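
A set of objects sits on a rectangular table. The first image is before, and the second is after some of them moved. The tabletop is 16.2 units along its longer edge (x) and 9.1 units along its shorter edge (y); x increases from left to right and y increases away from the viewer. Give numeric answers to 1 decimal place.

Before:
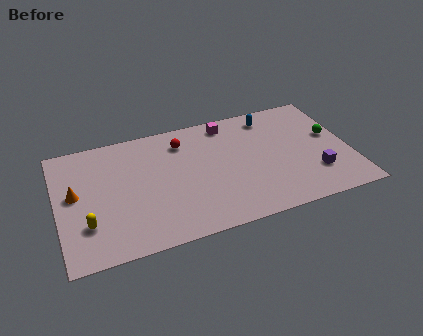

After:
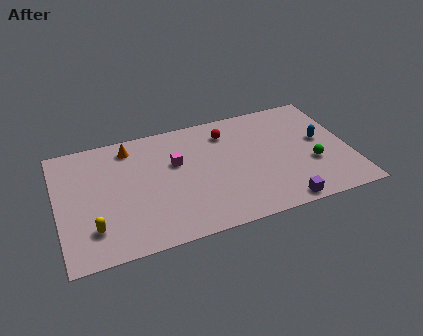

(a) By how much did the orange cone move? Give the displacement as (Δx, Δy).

(3.2, 2.7)

The orange cone was at about (1.0, 5.0) and moved to about (4.2, 7.7).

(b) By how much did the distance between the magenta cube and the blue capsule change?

+5.7

The distance was about 2.4 in the first image and 8.1 in the second, so they moved 5.7 units further apart.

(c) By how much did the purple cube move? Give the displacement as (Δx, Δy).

(-2.1, -1.7)

The purple cube was at about (14.1, 2.5) and moved to about (12.0, 0.8).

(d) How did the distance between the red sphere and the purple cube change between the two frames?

-1.6

Before: roughly 8.4 units apart; after: 6.8. That's 1.6 units closer together.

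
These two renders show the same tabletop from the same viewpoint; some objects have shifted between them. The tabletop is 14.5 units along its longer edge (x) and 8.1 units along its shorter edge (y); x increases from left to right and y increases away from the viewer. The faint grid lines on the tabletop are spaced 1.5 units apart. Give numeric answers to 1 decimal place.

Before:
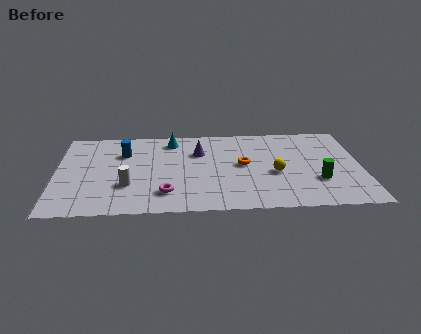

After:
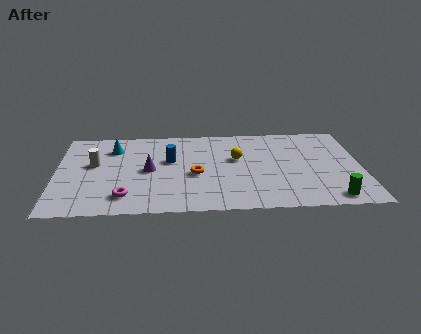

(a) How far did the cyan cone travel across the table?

2.9

The cyan cone moved from about (5.5, 6.8) to (2.7, 6.2), a distance of √(2.8² + 0.6²) ≈ 2.9.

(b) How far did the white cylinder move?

2.6

The white cylinder moved from about (3.4, 2.6) to (1.8, 4.7), a distance of √(1.6² + 2.1²) ≈ 2.6.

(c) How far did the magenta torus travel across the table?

1.9

The magenta torus was near (5.2, 1.8) before and (3.3, 1.6) after, so it travelled √(1.9² + 0.2²) ≈ 1.9 units.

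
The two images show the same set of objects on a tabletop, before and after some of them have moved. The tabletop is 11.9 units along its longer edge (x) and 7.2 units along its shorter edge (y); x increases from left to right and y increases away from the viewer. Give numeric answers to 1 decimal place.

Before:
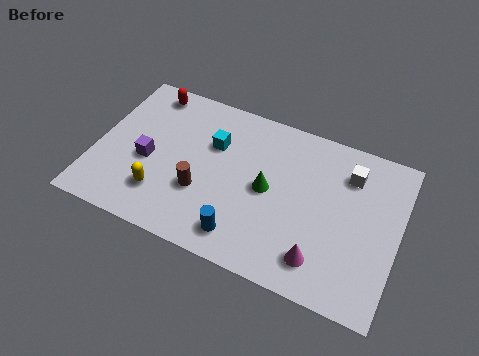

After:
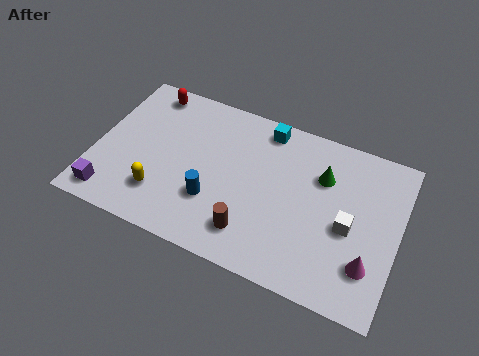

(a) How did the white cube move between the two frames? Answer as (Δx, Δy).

(0.2, -2.3)

The white cube started near (9.8, 5.5) and ended near (10.0, 3.2).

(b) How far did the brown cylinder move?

2.3

The brown cylinder moved from about (4.3, 2.5) to (6.4, 1.5), a distance of √(2.1² + 1.0²) ≈ 2.3.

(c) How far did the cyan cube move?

2.4

From (4.5, 4.8) to (6.4, 6.3), the cyan cube covered √(1.9² + 1.5²) ≈ 2.4 units.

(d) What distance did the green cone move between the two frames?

2.4

From (6.8, 3.6) to (8.8, 5.0), the green cone covered √(2.0² + 1.4²) ≈ 2.4 units.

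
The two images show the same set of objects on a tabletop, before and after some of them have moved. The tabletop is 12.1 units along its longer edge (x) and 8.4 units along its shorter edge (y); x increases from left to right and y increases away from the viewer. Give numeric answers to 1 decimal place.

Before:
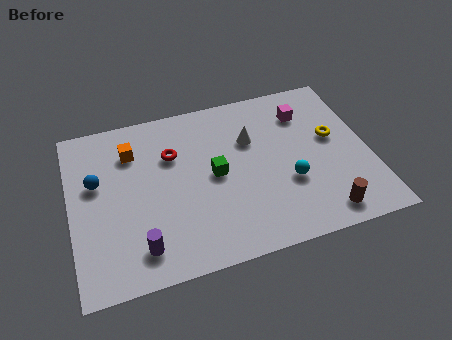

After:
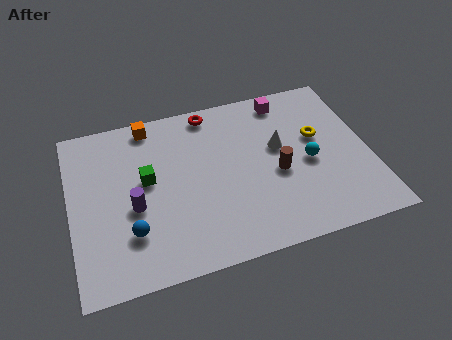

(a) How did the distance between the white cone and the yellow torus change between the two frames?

-1.8

Before: roughly 3.4 units apart; after: 1.6. That's 1.8 units closer together.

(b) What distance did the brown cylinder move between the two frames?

3.0

From (9.9, 1.1) to (8.3, 3.6), the brown cylinder covered √(1.6² + 2.5²) ≈ 3.0 units.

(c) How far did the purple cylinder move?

2.0

The purple cylinder moved from about (2.6, 1.5) to (2.5, 3.5), a distance of √(0.1² + 2.0²) ≈ 2.0.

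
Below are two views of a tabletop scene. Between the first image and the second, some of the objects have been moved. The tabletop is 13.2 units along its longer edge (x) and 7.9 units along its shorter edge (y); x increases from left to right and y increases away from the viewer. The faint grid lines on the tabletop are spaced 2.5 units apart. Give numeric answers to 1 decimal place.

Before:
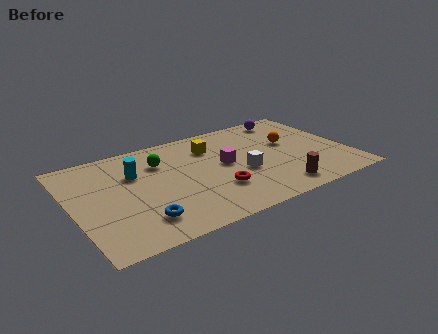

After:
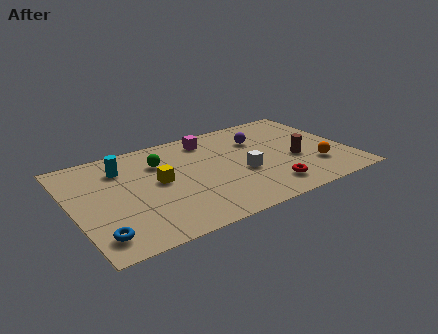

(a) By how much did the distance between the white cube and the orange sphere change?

+0.5

The distance was about 3.0 in the first image and 3.5 in the second, so they moved 0.5 units further apart.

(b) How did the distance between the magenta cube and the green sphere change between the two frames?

-0.6

The distance was about 3.3 in the first image and 2.7 in the second, so they moved 0.6 units closer together.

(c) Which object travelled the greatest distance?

the yellow cube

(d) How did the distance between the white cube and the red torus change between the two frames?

+0.4

Before: roughly 1.6 units apart; after: 2.0. That's 0.4 units further apart.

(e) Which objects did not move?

the white cube and the green sphere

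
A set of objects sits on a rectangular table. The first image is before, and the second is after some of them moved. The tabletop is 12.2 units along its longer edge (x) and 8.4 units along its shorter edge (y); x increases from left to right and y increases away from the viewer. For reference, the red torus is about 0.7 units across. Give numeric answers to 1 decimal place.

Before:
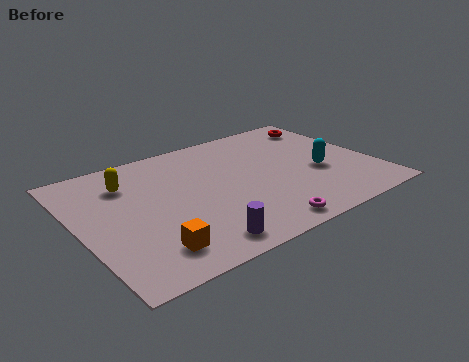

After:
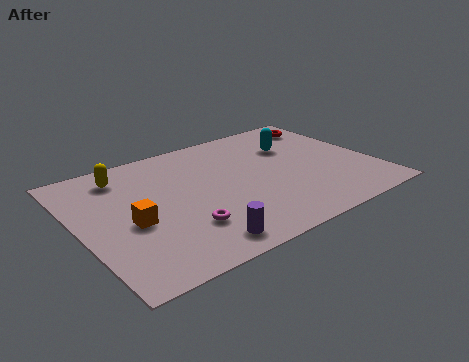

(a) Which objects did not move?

the purple cylinder and the red torus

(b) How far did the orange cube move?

2.0

The orange cube moved from about (2.4, 1.6) to (2.0, 3.6), a distance of √(0.4² + 2.0²) ≈ 2.0.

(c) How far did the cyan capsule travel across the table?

2.5

From (9.9, 3.4) to (9.3, 5.8), the cyan capsule covered √(0.6² + 2.4²) ≈ 2.5 units.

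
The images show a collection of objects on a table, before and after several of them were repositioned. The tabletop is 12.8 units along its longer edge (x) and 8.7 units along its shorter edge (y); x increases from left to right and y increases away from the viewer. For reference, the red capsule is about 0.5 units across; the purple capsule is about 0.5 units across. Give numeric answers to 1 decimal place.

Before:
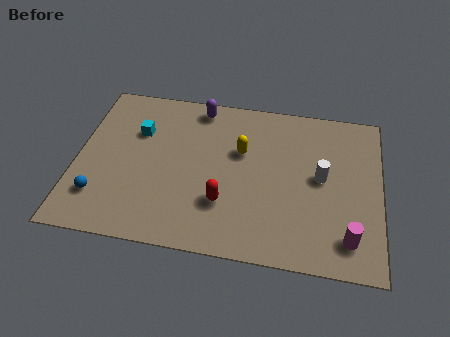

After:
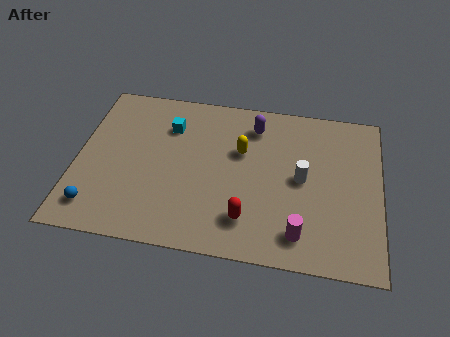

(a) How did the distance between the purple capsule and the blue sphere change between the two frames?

+1.6

Before: roughly 6.8 units apart; after: 8.4. That's 1.6 units further apart.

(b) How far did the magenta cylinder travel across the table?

2.0

From (11.5, 1.6) to (9.5, 1.5), the magenta cylinder covered √(2.0² + 0.1²) ≈ 2.0 units.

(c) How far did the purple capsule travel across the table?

2.5

The purple capsule was near (5.0, 7.7) before and (7.4, 7.0) after, so it travelled √(2.4² + 0.7²) ≈ 2.5 units.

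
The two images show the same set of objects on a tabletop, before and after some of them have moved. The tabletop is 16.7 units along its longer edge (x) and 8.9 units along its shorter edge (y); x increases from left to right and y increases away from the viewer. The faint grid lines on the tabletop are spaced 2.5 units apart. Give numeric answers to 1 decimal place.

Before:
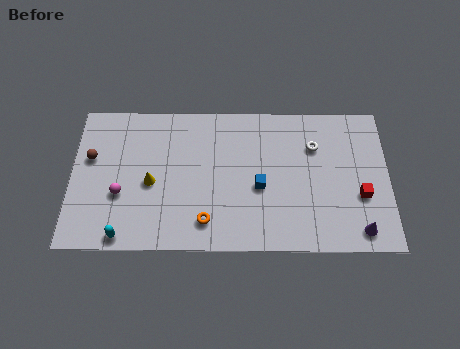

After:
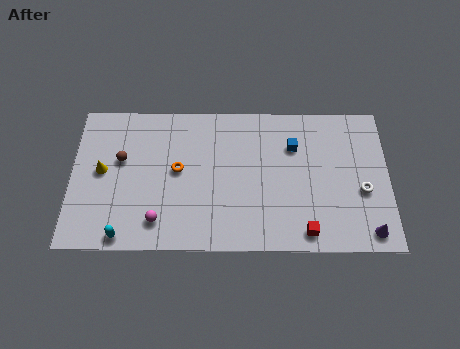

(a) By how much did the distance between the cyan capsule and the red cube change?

-3.1

Before: roughly 12.6 units apart; after: 9.5. That's 3.1 units closer together.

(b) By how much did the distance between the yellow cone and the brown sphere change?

-2.3

They were about 3.5 units apart before and 1.2 after — 2.3 units closer together.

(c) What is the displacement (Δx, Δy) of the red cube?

(-2.9, -2.2)

The red cube started near (15.2, 3.3) and ended near (12.3, 1.1).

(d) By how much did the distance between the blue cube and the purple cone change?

+0.7

The distance was about 5.8 in the first image and 6.5 in the second, so they moved 0.7 units further apart.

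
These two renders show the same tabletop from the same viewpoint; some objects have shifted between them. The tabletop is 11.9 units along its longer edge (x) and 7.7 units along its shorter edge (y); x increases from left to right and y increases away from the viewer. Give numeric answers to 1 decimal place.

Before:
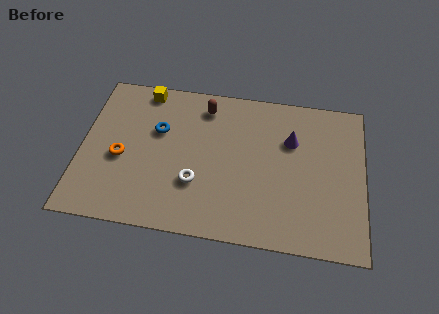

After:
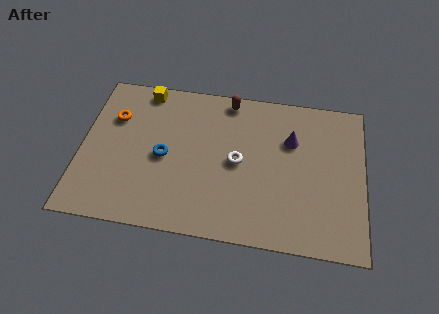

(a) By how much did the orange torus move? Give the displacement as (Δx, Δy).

(-0.4, 2.0)

The orange torus started near (1.7, 3.3) and ended near (1.3, 5.3).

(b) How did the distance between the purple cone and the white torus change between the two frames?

-2.1

They were about 4.7 units apart before and 2.6 after — 2.1 units closer together.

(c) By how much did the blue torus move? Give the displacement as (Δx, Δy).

(0.3, -1.3)

From the two frames, the blue torus sits at roughly (3.2, 4.9) before and (3.5, 3.6) after.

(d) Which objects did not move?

the yellow cube and the purple cone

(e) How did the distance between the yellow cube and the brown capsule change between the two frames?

+1.0

They were about 2.6 units apart before and 3.6 after — 1.0 units further apart.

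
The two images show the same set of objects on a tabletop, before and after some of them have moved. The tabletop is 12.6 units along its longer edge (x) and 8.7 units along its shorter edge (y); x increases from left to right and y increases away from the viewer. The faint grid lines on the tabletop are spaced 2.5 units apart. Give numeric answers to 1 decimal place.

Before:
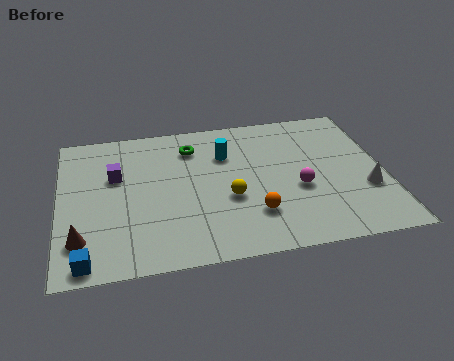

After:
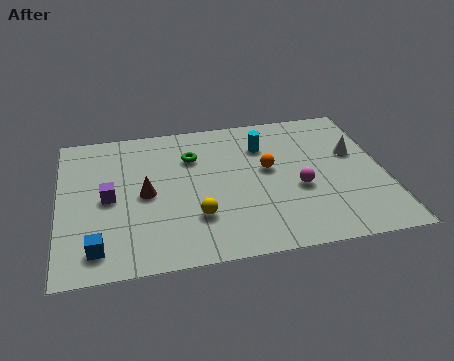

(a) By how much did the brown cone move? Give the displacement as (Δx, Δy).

(2.5, 2.2)

The brown cone was at about (0.8, 2.0) and moved to about (3.3, 4.2).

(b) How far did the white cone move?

2.3

The white cone moved from about (11.8, 3.0) to (11.5, 5.3), a distance of √(0.3² + 2.3²) ≈ 2.3.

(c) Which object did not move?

the magenta sphere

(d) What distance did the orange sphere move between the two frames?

2.7

The orange sphere moved from about (7.4, 2.3) to (8.1, 4.9), a distance of √(0.7² + 2.6²) ≈ 2.7.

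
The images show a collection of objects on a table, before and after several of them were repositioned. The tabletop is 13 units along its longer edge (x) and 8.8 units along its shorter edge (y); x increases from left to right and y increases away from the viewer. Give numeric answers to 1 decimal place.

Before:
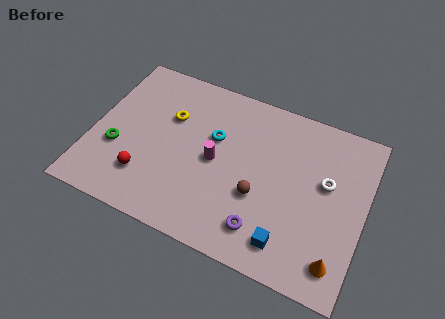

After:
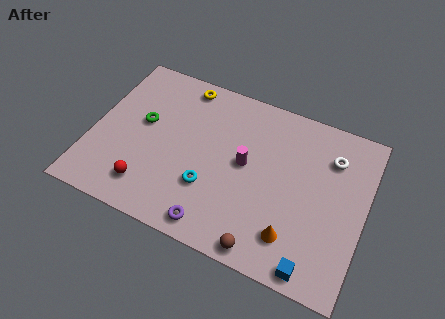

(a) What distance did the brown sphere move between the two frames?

2.6

From (8.1, 3.3) to (8.7, 0.8), the brown sphere covered √(0.6² + 2.5²) ≈ 2.6 units.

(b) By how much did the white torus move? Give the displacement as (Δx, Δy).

(0.1, 1.4)

The white torus started near (11.1, 5.2) and ended near (11.2, 6.6).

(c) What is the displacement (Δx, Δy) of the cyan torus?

(0.1, -2.7)

The cyan torus started near (5.7, 5.5) and ended near (5.8, 2.8).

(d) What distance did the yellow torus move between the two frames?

2.0

The yellow torus moved from about (3.5, 5.8) to (3.9, 7.8), a distance of √(0.4² + 2.0²) ≈ 2.0.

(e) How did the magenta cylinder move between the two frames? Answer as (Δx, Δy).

(1.4, 0.4)

The magenta cylinder was at about (5.9, 4.3) and moved to about (7.3, 4.7).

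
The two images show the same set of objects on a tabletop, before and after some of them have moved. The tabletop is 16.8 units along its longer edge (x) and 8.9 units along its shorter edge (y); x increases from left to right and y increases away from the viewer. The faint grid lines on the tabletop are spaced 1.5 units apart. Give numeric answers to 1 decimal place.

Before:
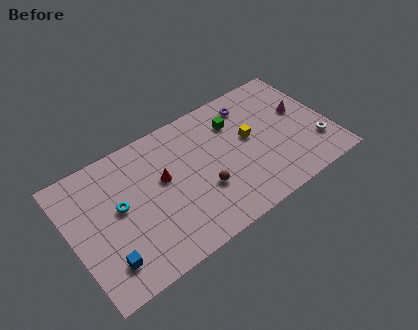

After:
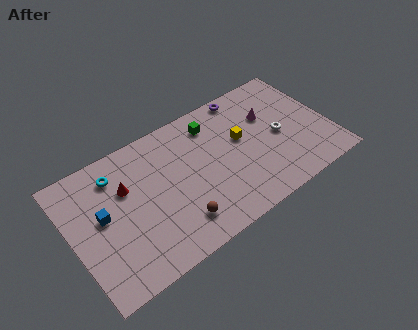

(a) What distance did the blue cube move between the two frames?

3.0

The blue cube moved from about (1.8, 1.9) to (2.0, 4.9), a distance of √(0.2² + 3.0²) ≈ 3.0.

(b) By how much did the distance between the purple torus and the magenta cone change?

-1.2

The distance was about 3.7 in the first image and 2.5 in the second, so they moved 1.2 units closer together.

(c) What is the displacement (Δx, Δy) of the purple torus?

(-0.2, 0.8)

From the two frames, the purple torus sits at roughly (12.2, 7.3) before and (12.0, 8.1) after.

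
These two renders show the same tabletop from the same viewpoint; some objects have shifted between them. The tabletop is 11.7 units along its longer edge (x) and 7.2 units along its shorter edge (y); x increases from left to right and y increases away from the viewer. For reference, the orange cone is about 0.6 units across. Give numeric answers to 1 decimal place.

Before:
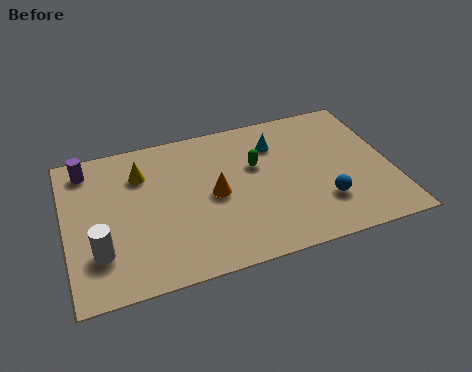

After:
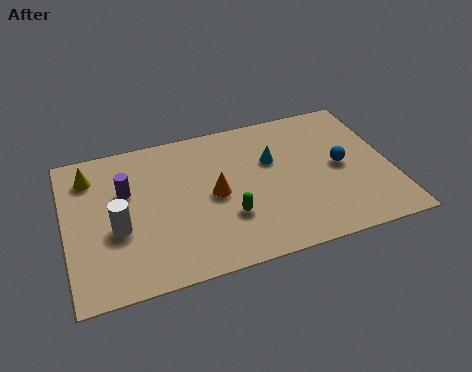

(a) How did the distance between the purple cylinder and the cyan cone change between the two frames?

-1.5

Before: roughly 6.8 units apart; after: 5.3. That's 1.5 units closer together.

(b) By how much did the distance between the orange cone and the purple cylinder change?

-1.8

The distance was about 5.1 in the first image and 3.3 in the second, so they moved 1.8 units closer together.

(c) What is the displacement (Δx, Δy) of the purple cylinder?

(1.3, -1.5)

The purple cylinder was at about (0.9, 6.1) and moved to about (2.2, 4.6).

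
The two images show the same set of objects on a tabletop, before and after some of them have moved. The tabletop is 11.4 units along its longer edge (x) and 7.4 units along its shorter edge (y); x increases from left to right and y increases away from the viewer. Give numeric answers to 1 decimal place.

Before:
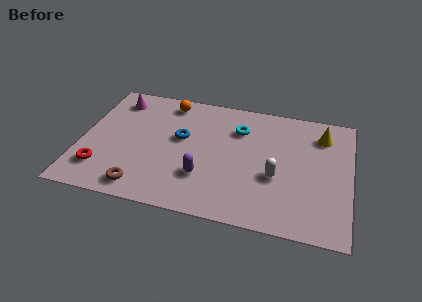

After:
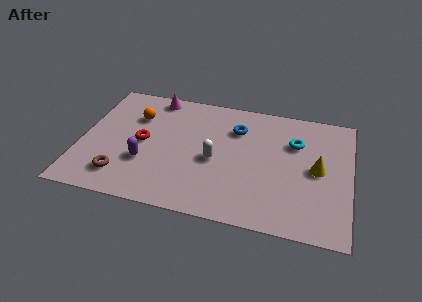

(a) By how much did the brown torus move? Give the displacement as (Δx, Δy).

(-0.9, 0.5)

The brown torus was at about (2.8, 1.0) and moved to about (1.9, 1.5).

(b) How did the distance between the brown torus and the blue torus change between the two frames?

+2.4

The distance was about 3.6 in the first image and 6.0 in the second, so they moved 2.4 units further apart.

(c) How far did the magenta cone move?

1.7

The magenta cone moved from about (1.3, 6.1) to (2.9, 6.6), a distance of √(1.6² + 0.5²) ≈ 1.7.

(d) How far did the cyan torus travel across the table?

2.4

From (6.6, 5.4) to (9.0, 5.1), the cyan torus covered √(2.4² + 0.3²) ≈ 2.4 units.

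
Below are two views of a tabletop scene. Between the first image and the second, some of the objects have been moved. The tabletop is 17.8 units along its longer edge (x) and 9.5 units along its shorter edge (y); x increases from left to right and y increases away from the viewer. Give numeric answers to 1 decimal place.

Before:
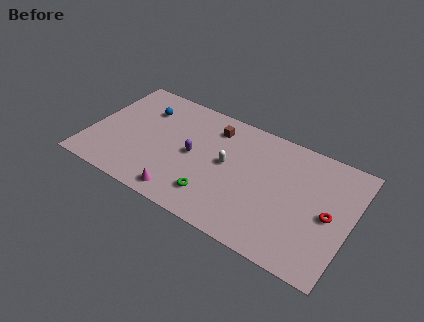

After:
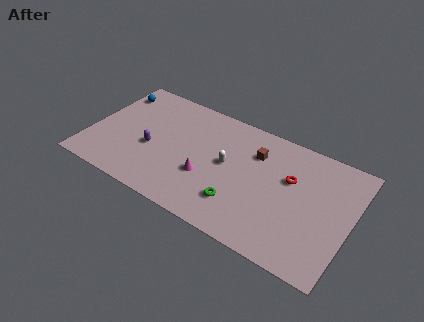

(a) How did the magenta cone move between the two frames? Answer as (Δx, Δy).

(1.3, 2.2)

The magenta cone was at about (6.9, 1.2) and moved to about (8.2, 3.4).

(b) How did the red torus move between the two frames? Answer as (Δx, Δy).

(-2.8, 1.5)

The red torus started near (16.4, 4.5) and ended near (13.6, 6.0).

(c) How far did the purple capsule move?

2.9

From (7.1, 4.7) to (4.3, 3.9), the purple capsule covered √(2.8² + 0.8²) ≈ 2.9 units.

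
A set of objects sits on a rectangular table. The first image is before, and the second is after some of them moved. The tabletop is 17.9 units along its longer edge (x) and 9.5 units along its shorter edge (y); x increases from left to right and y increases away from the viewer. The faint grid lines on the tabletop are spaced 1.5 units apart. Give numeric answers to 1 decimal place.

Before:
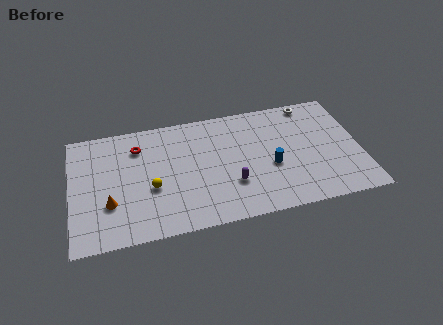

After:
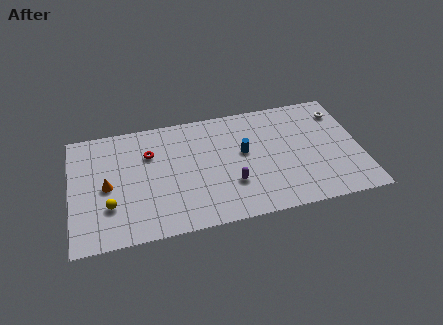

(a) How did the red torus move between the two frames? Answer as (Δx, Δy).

(0.7, -0.7)

From the two frames, the red torus sits at roughly (4.2, 7.3) before and (4.9, 6.6) after.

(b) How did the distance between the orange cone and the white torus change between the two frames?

+1.1

They were about 13.9 units apart before and 15.0 after — 1.1 units further apart.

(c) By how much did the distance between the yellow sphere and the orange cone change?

-1.1

Before: roughly 2.7 units apart; after: 1.6. That's 1.1 units closer together.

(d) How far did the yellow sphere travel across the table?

2.8

The yellow sphere moved from about (4.9, 3.8) to (2.3, 2.9), a distance of √(2.6² + 0.9²) ≈ 2.8.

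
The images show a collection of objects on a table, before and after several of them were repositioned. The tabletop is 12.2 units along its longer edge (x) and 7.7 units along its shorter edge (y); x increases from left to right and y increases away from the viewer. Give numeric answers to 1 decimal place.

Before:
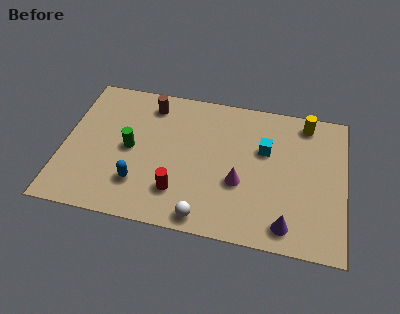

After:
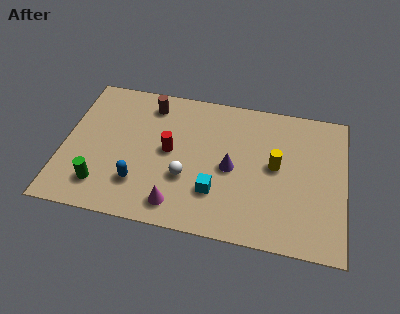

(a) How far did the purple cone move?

3.5

The purple cone was near (9.8, 1.1) before and (7.3, 3.6) after, so it travelled √(2.5² + 2.5²) ≈ 3.5 units.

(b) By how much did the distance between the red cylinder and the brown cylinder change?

-2.1

Before: roughly 4.7 units apart; after: 2.6. That's 2.1 units closer together.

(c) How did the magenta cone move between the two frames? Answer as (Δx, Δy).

(-2.6, -1.7)

From the two frames, the magenta cone sits at roughly (7.7, 2.9) before and (5.1, 1.2) after.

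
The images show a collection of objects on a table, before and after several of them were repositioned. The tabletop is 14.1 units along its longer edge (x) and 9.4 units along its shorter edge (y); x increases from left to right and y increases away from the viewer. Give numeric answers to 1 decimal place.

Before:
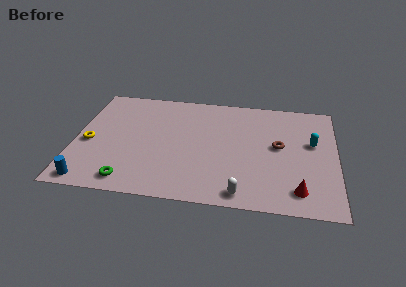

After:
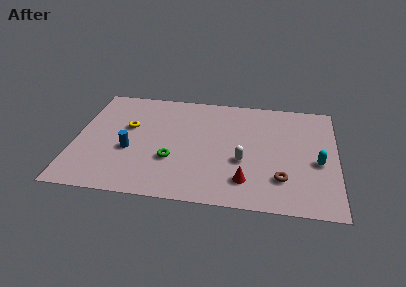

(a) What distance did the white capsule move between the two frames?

2.6

The white capsule was near (9.1, 1.0) before and (9.1, 3.6) after, so it travelled √(0.0² + 2.6²) ≈ 2.6 units.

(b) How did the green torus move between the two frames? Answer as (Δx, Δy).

(2.2, 2.0)

The green torus was at about (3.1, 1.2) and moved to about (5.3, 3.2).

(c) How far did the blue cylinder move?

3.4

From (1.0, 0.9) to (3.0, 3.7), the blue cylinder covered √(2.0² + 2.8²) ≈ 3.4 units.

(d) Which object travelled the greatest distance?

the blue cylinder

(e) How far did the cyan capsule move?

1.6

The cyan capsule moved from about (12.8, 5.6) to (13.1, 4.0), a distance of √(0.3² + 1.6²) ≈ 1.6.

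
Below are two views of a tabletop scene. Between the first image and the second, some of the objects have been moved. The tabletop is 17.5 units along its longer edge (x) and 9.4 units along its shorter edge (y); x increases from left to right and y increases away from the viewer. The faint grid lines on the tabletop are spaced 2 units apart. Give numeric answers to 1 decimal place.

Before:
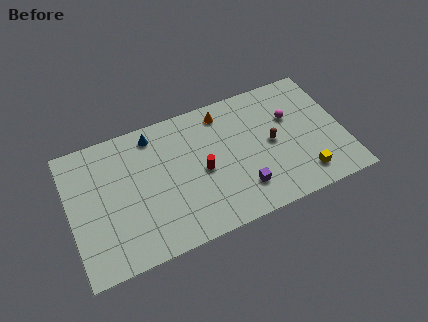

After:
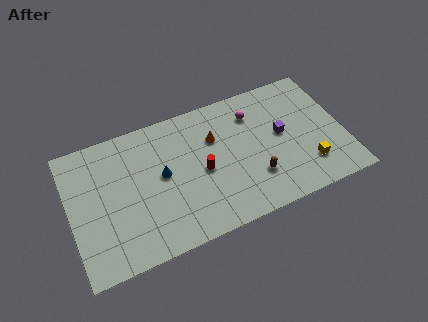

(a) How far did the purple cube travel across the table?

4.1

From (10.7, 2.2) to (13.6, 5.1), the purple cube covered √(2.9² + 2.9²) ≈ 4.1 units.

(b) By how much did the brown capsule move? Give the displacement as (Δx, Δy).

(-1.3, -2.0)

From the two frames, the brown capsule sits at roughly (12.9, 4.7) before and (11.6, 2.7) after.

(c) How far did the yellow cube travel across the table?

0.7

From (14.6, 1.7) to (15.0, 2.3), the yellow cube covered √(0.4² + 0.6²) ≈ 0.7 units.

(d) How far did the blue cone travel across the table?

3.0

From (5.6, 8.1) to (5.9, 5.1), the blue cone covered √(0.3² + 3.0²) ≈ 3.0 units.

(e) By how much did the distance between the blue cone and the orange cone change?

-0.8

Before: roughly 4.5 units apart; after: 3.7. That's 0.8 units closer together.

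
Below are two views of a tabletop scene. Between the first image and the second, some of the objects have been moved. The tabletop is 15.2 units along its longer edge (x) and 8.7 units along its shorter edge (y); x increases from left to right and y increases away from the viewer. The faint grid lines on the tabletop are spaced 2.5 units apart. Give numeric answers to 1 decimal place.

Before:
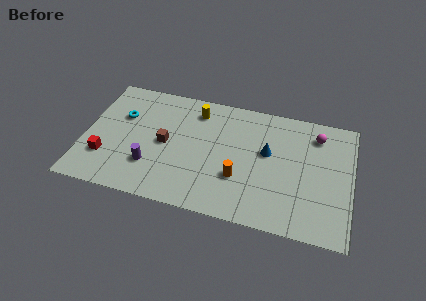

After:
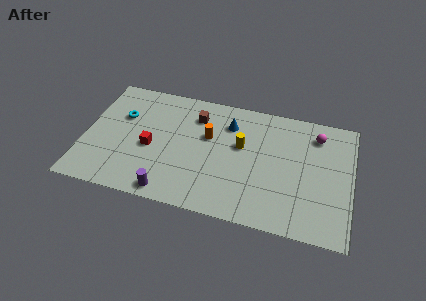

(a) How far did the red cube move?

2.8

The red cube was near (1.3, 2.5) before and (3.8, 3.8) after, so it travelled √(2.5² + 1.3²) ≈ 2.8 units.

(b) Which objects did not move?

the cyan torus and the magenta sphere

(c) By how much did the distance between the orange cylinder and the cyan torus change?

-2.4

They were about 7.4 units apart before and 5.0 after — 2.4 units closer together.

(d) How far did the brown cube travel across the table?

2.9

The brown cube moved from about (4.6, 4.3) to (6.2, 6.7), a distance of √(1.6² + 2.4²) ≈ 2.9.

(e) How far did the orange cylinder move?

3.1

The orange cylinder was near (8.9, 2.9) before and (7.0, 5.4) after, so it travelled √(1.9² + 2.5²) ≈ 3.1 units.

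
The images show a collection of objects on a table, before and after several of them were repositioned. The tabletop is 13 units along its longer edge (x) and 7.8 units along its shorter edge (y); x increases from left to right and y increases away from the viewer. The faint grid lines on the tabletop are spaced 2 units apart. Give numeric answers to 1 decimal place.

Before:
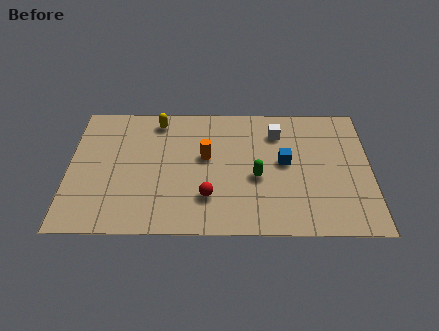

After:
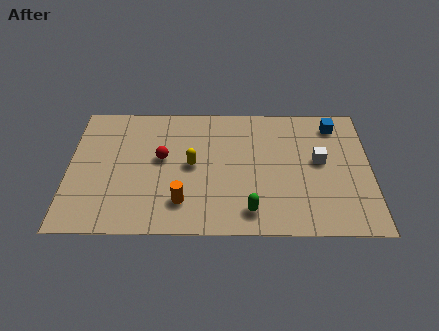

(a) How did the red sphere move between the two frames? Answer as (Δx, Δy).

(-2.0, 2.3)

The red sphere was at about (6.0, 2.1) and moved to about (4.0, 4.4).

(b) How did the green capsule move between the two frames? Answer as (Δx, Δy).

(-0.3, -2.0)

The green capsule started near (8.1, 3.3) and ended near (7.8, 1.3).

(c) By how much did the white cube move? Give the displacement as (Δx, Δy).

(1.8, -1.7)

From the two frames, the white cube sits at roughly (9.0, 6.0) before and (10.8, 4.3) after.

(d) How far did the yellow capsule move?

3.1

The yellow capsule moved from about (3.8, 6.7) to (5.3, 4.0), a distance of √(1.5² + 2.7²) ≈ 3.1.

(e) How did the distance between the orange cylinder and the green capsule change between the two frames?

+0.4

Before: roughly 2.5 units apart; after: 2.9. That's 0.4 units further apart.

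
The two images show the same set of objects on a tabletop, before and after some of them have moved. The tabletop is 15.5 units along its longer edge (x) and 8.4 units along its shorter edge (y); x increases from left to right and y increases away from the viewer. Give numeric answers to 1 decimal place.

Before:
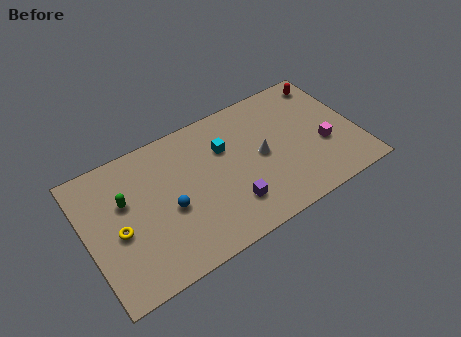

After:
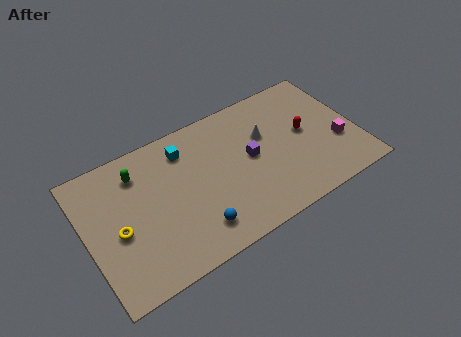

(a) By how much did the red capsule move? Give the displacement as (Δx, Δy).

(-1.8, -2.7)

The red capsule was at about (14.4, 7.2) and moved to about (12.6, 4.5).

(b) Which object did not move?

the yellow torus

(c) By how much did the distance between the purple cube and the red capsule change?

-5.1

Before: roughly 8.3 units apart; after: 3.2. That's 5.1 units closer together.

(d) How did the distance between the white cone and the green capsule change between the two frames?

-0.5

The distance was about 7.8 in the first image and 7.3 in the second, so they moved 0.5 units closer together.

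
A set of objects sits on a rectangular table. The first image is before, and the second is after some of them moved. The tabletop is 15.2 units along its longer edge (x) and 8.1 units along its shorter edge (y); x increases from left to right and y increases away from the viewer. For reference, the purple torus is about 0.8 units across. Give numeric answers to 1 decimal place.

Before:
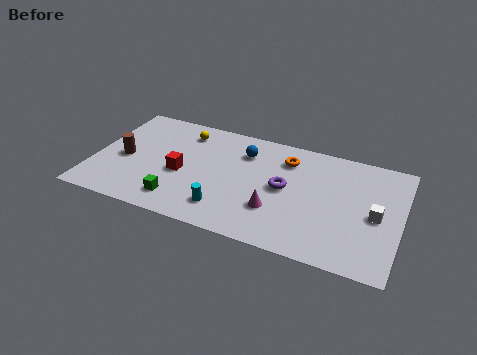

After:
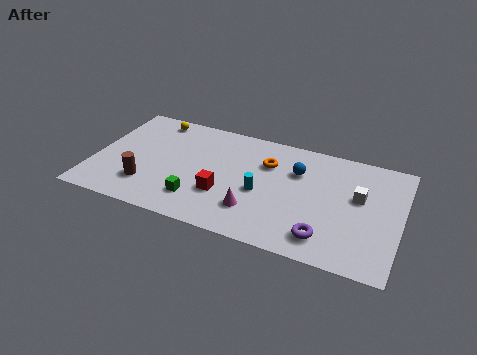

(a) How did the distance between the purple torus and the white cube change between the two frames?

-0.9

Before: roughly 4.5 units apart; after: 3.6. That's 0.9 units closer together.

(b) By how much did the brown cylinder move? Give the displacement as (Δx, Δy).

(1.3, -1.6)

From the two frames, the brown cylinder sits at roughly (1.5, 3.7) before and (2.8, 2.1) after.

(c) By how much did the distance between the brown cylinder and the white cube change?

-1.9

They were about 12.5 units apart before and 10.6 after — 1.9 units closer together.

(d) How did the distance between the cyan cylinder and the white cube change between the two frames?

-2.6

The distance was about 7.5 in the first image and 4.9 in the second, so they moved 2.6 units closer together.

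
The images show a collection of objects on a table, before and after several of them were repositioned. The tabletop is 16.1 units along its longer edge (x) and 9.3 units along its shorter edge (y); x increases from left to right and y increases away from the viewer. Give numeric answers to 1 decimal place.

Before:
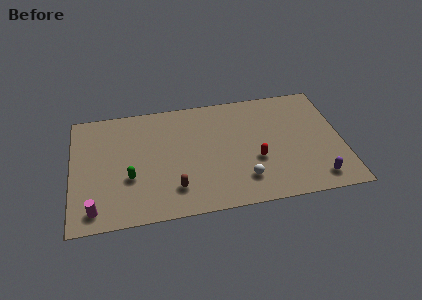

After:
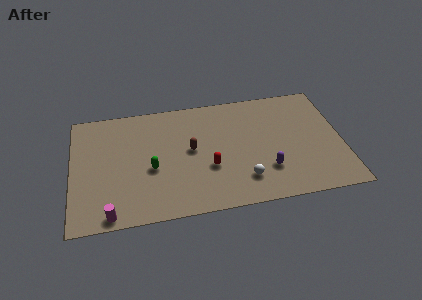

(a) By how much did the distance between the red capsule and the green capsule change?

-4.1

The distance was about 7.5 in the first image and 3.4 in the second, so they moved 4.1 units closer together.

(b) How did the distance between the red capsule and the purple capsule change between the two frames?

-0.6

Before: roughly 4.1 units apart; after: 3.5. That's 0.6 units closer together.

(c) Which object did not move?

the white sphere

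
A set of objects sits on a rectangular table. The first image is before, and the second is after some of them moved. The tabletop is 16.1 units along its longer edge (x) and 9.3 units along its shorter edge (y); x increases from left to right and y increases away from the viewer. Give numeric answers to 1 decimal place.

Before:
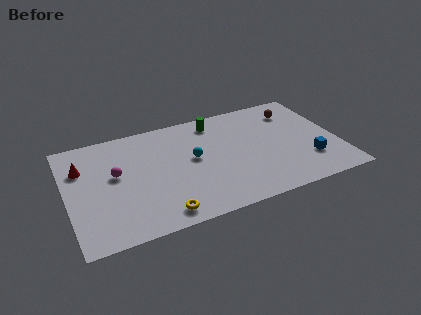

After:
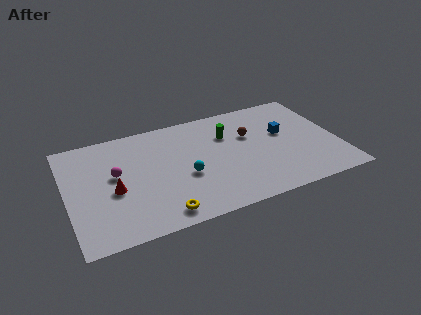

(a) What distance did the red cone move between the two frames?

3.0

The red cone was near (1.0, 6.5) before and (2.7, 4.0) after, so it travelled √(1.7² + 2.5²) ≈ 3.0 units.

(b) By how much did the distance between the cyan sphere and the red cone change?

-2.4

They were about 6.6 units apart before and 4.2 after — 2.4 units closer together.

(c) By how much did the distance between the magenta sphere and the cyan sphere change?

-0.3

Before: roughly 4.6 units apart; after: 4.3. That's 0.3 units closer together.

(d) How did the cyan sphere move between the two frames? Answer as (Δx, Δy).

(-0.6, -1.3)

The cyan sphere was at about (7.5, 5.1) and moved to about (6.9, 3.8).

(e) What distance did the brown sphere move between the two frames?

3.2

The brown sphere was near (13.9, 7.3) before and (11.0, 6.0) after, so it travelled √(2.9² + 1.3²) ≈ 3.2 units.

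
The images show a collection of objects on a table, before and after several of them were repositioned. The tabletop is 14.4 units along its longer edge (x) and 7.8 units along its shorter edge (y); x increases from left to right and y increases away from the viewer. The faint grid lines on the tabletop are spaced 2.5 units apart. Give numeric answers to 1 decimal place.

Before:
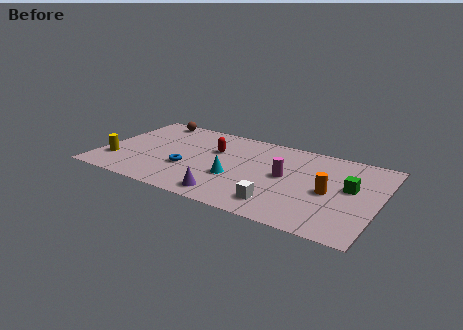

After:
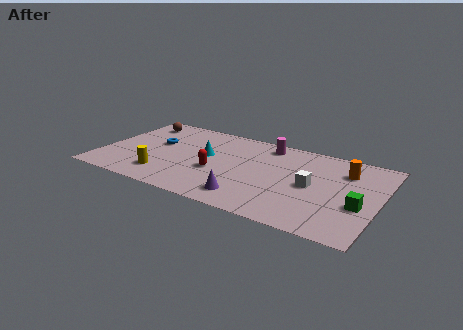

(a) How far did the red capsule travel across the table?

2.0

The red capsule moved from about (5.7, 5.1) to (6.1, 3.1), a distance of √(0.4² + 2.0²) ≈ 2.0.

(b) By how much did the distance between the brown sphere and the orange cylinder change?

+0.6

The distance was about 10.5 in the first image and 11.1 in the second, so they moved 0.6 units further apart.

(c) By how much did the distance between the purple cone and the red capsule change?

-1.7

They were about 4.2 units apart before and 2.5 after — 1.7 units closer together.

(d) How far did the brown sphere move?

0.8

The brown sphere moved from about (2.0, 7.0) to (1.4, 6.4), a distance of √(0.6² + 0.6²) ≈ 0.8.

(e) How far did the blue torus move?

2.6

The blue torus moved from about (4.6, 2.8) to (2.7, 4.6), a distance of √(1.9² + 1.8²) ≈ 2.6.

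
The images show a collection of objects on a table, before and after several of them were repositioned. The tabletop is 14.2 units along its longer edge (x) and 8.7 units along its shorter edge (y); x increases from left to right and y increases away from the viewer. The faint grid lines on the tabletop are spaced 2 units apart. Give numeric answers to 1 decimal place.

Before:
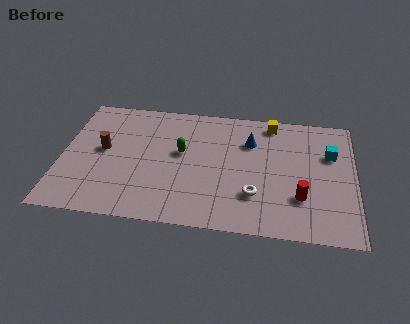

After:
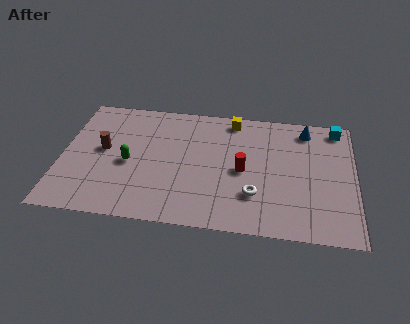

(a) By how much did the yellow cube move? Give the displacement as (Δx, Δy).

(-1.9, 0.0)

From the two frames, the yellow cube sits at roughly (10.1, 7.7) before and (8.2, 7.7) after.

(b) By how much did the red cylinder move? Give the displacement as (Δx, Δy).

(-2.8, 1.5)

The red cylinder started near (11.6, 2.6) and ended near (8.8, 4.1).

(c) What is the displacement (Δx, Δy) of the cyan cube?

(0.3, 1.9)

From the two frames, the cyan cube sits at roughly (13.0, 5.8) before and (13.3, 7.7) after.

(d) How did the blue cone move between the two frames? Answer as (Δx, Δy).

(2.7, 1.2)

The blue cone started near (9.1, 6.2) and ended near (11.8, 7.4).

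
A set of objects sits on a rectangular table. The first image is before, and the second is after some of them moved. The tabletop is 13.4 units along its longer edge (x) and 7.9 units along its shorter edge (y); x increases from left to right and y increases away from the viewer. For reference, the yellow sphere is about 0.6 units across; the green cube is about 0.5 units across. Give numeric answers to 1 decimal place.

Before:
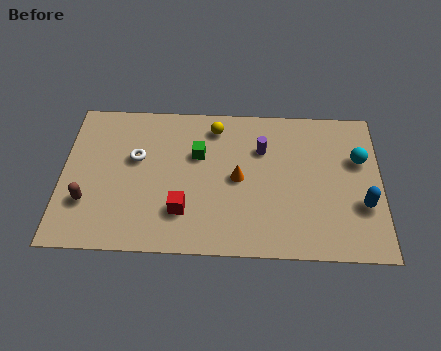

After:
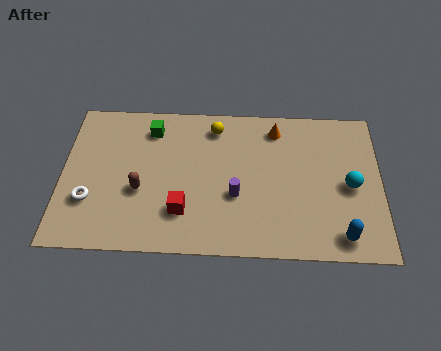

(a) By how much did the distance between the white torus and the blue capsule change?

+0.9

The distance was about 9.7 in the first image and 10.6 in the second, so they moved 0.9 units further apart.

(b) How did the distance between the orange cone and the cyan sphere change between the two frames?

-1.0

They were about 5.2 units apart before and 4.2 after — 1.0 units closer together.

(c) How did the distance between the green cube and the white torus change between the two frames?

+2.0

They were about 2.6 units apart before and 4.6 after — 2.0 units further apart.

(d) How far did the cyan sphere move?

1.5

The cyan sphere moved from about (12.5, 5.1) to (12.1, 3.7), a distance of √(0.4² + 1.4²) ≈ 1.5.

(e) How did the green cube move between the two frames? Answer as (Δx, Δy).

(-2.0, 1.3)

From the two frames, the green cube sits at roughly (5.7, 5.1) before and (3.7, 6.4) after.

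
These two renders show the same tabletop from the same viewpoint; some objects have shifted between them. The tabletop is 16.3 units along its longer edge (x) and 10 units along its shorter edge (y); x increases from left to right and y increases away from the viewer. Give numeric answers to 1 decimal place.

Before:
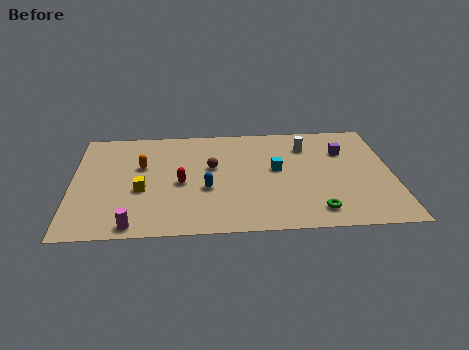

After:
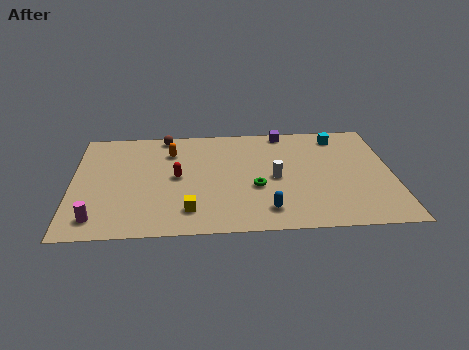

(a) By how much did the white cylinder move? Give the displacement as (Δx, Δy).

(-1.7, -2.9)

The white cylinder was at about (12.0, 7.6) and moved to about (10.3, 4.7).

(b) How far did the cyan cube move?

4.5

The cyan cube was near (10.4, 5.5) before and (13.7, 8.5) after, so it travelled √(3.3² + 3.0²) ≈ 4.5 units.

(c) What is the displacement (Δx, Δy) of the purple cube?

(-3.0, 2.1)

The purple cube was at about (13.9, 7.0) and moved to about (10.9, 9.1).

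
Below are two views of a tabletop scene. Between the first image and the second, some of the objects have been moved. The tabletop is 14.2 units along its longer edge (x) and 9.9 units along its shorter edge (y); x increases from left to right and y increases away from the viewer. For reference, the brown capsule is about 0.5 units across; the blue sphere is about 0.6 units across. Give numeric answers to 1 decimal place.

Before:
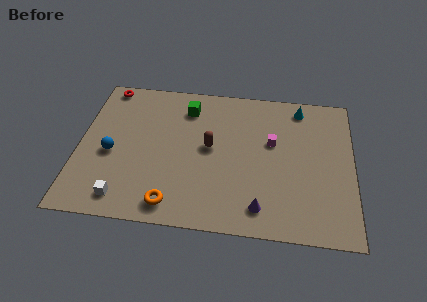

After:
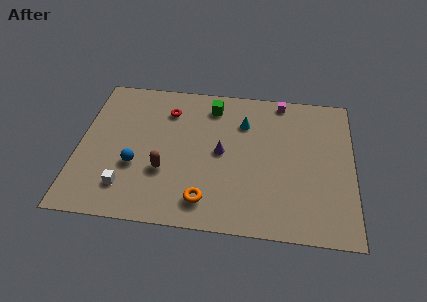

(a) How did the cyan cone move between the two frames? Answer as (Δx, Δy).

(-2.9, -1.4)

The cyan cone was at about (11.4, 8.6) and moved to about (8.5, 7.2).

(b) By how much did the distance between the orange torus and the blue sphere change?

-0.3

The distance was about 4.5 in the first image and 4.2 in the second, so they moved 0.3 units closer together.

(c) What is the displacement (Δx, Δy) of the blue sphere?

(1.3, -0.7)

The blue sphere started near (1.7, 4.3) and ended near (3.0, 3.6).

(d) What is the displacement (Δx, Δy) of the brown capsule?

(-2.3, -1.9)

The brown capsule started near (6.8, 5.3) and ended near (4.5, 3.4).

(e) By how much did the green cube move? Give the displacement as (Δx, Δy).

(1.3, 0.3)

The green cube started near (5.5, 7.9) and ended near (6.8, 8.2).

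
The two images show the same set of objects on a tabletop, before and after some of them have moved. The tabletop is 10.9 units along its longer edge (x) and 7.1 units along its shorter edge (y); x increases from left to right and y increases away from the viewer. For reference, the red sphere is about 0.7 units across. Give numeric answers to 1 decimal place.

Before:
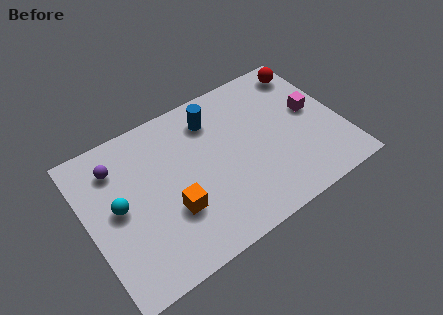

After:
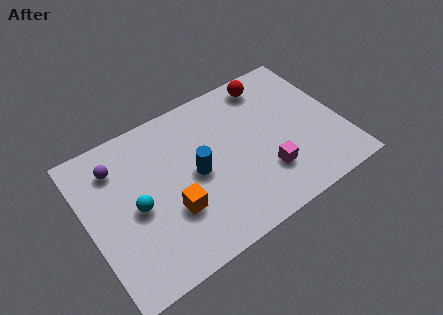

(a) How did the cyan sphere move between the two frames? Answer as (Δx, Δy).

(0.7, -0.4)

From the two frames, the cyan sphere sits at roughly (1.3, 3.7) before and (2.0, 3.3) after.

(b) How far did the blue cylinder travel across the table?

2.4

The blue cylinder moved from about (5.7, 5.6) to (4.6, 3.5), a distance of √(1.1² + 2.1²) ≈ 2.4.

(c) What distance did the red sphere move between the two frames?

1.7

The red sphere was near (10.0, 6.0) before and (8.3, 6.1) after, so it travelled √(1.7² + 0.1²) ≈ 1.7 units.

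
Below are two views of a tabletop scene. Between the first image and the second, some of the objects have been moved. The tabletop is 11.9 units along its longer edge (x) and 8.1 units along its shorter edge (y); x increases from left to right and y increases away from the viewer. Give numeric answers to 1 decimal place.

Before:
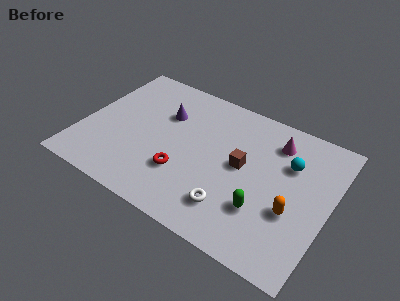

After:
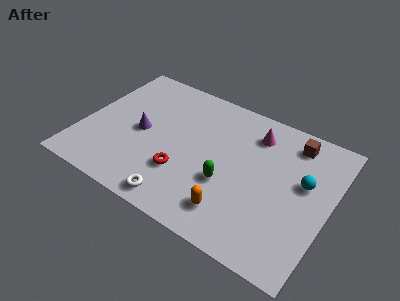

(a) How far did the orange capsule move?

3.0

The orange capsule moved from about (10.3, 3.0) to (7.7, 1.6), a distance of √(2.6² + 1.4²) ≈ 3.0.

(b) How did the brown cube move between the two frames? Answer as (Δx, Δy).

(2.1, 2.5)

The brown cube was at about (7.7, 4.3) and moved to about (9.8, 6.8).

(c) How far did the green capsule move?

1.9

The green capsule was near (9.0, 2.4) before and (7.2, 3.0) after, so it travelled √(1.8² + 0.6²) ≈ 1.9 units.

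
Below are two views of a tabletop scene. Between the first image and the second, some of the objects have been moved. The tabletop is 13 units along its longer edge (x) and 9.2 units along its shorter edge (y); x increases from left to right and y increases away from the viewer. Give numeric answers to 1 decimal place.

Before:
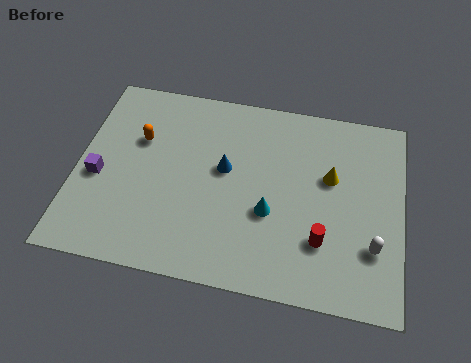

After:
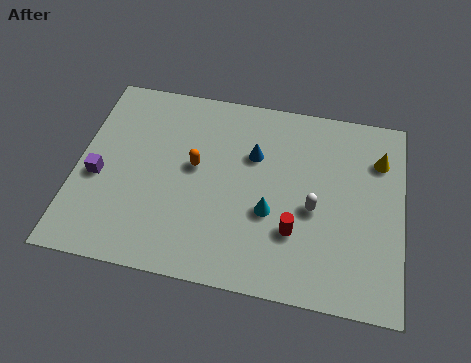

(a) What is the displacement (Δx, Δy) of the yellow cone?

(1.9, 1.2)

The yellow cone was at about (10.1, 5.6) and moved to about (12.0, 6.8).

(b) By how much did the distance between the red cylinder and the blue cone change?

-1.0

The distance was about 4.8 in the first image and 3.8 in the second, so they moved 1.0 units closer together.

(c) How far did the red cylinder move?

1.1

The red cylinder was near (9.9, 2.6) before and (8.8, 2.8) after, so it travelled √(1.1² + 0.2²) ≈ 1.1 units.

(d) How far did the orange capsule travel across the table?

2.5

From (2.4, 6.0) to (4.7, 5.1), the orange capsule covered √(2.3² + 0.9²) ≈ 2.5 units.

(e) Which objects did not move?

the cyan cone and the purple cube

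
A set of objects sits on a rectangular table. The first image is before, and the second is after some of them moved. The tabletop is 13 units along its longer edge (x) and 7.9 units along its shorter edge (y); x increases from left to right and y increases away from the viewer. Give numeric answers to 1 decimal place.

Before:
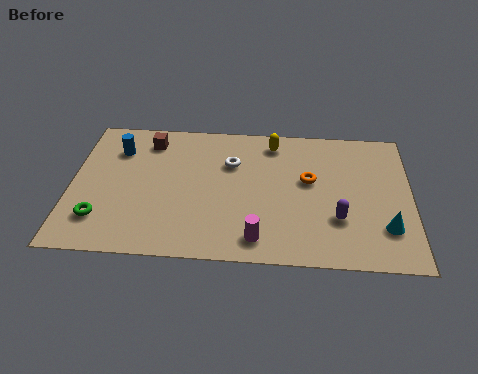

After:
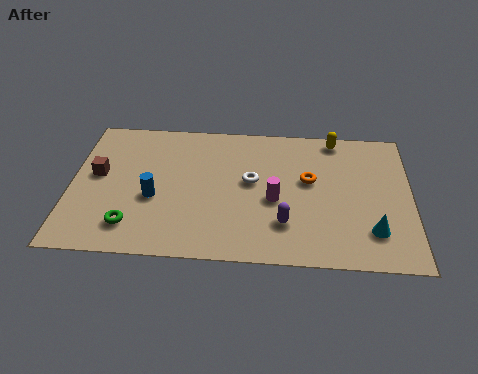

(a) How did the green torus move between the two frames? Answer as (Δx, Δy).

(1.2, -0.3)

The green torus started near (1.2, 1.9) and ended near (2.4, 1.6).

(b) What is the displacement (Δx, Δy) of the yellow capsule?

(2.4, 0.4)

From the two frames, the yellow capsule sits at roughly (7.7, 6.7) before and (10.1, 7.1) after.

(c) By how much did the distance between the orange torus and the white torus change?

-0.9

Before: roughly 3.1 units apart; after: 2.2. That's 0.9 units closer together.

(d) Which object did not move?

the orange torus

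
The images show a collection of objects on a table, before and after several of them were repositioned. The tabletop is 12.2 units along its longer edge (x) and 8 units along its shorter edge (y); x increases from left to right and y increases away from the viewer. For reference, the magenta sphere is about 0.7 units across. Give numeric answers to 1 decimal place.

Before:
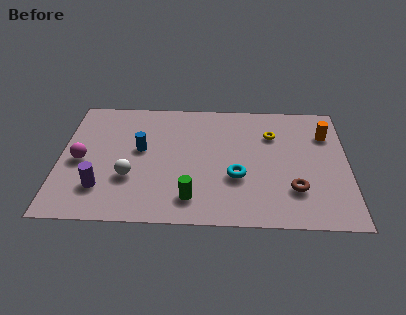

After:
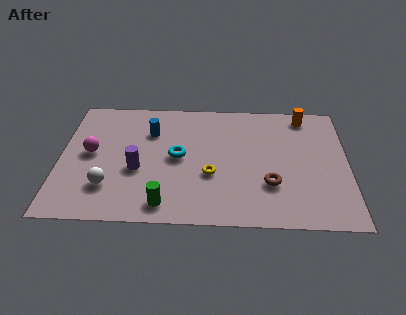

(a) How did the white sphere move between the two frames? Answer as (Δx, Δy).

(-0.9, -0.6)

From the two frames, the white sphere sits at roughly (3.0, 2.7) before and (2.1, 2.1) after.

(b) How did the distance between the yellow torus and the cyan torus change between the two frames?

-1.4

They were about 3.2 units apart before and 1.8 after — 1.4 units closer together.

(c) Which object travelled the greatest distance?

the yellow torus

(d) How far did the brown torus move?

1.0

The brown torus was near (9.9, 2.2) before and (8.9, 2.5) after, so it travelled √(1.0² + 0.3²) ≈ 1.0 units.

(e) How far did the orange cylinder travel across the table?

1.5

The orange cylinder was near (11.3, 5.8) before and (10.4, 7.0) after, so it travelled √(0.9² + 1.2²) ≈ 1.5 units.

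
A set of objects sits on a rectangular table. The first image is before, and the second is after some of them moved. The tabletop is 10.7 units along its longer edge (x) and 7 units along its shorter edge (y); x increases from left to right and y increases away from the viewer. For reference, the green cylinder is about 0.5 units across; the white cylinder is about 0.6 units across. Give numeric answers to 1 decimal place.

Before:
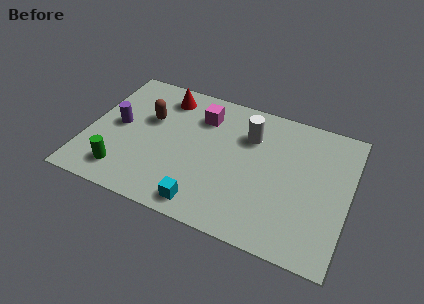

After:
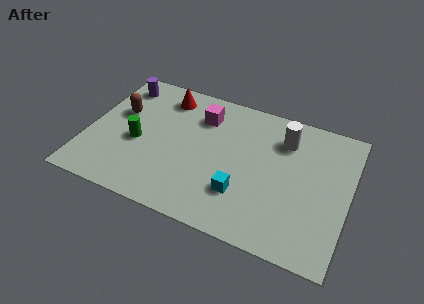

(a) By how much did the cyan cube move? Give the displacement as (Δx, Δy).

(1.4, 1.1)

The cyan cube was at about (5.1, 0.9) and moved to about (6.5, 2.0).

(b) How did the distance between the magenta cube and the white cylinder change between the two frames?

+1.4

Before: roughly 2.0 units apart; after: 3.4. That's 1.4 units further apart.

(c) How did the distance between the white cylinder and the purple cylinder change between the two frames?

+1.4

The distance was about 5.5 in the first image and 6.9 in the second, so they moved 1.4 units further apart.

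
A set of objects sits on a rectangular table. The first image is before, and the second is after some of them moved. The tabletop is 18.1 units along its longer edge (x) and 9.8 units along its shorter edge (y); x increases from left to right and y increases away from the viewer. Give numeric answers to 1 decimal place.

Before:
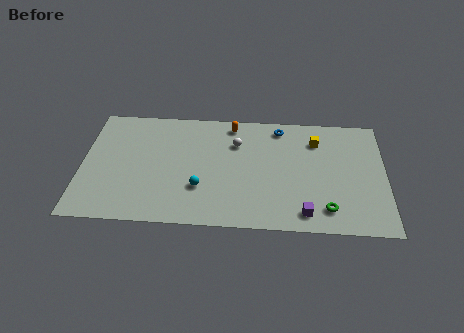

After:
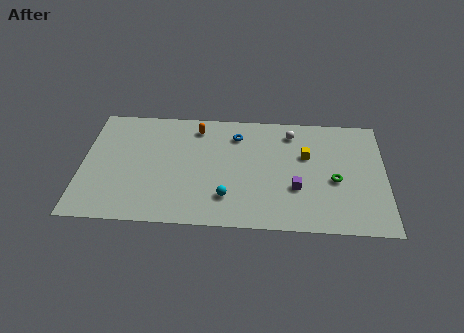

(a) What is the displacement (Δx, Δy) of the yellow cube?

(-0.6, -1.3)

The yellow cube started near (14.0, 7.5) and ended near (13.4, 6.2).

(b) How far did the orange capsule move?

2.1

The orange capsule was near (8.9, 8.6) before and (6.8, 8.2) after, so it travelled √(2.1² + 0.4²) ≈ 2.1 units.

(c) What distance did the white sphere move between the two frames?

3.5

The white sphere moved from about (9.2, 7.0) to (12.5, 8.1), a distance of √(3.3² + 1.1²) ≈ 3.5.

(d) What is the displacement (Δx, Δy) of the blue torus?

(-2.6, -0.8)

The blue torus was at about (11.8, 8.5) and moved to about (9.2, 7.7).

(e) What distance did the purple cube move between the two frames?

2.1

From (13.3, 1.4) to (12.8, 3.4), the purple cube covered √(0.5² + 2.0²) ≈ 2.1 units.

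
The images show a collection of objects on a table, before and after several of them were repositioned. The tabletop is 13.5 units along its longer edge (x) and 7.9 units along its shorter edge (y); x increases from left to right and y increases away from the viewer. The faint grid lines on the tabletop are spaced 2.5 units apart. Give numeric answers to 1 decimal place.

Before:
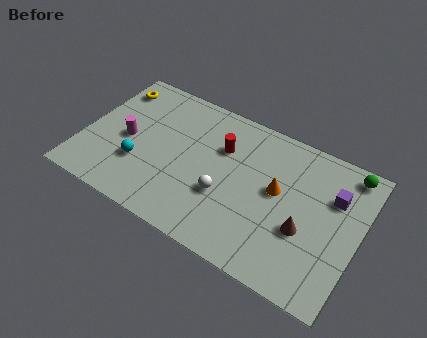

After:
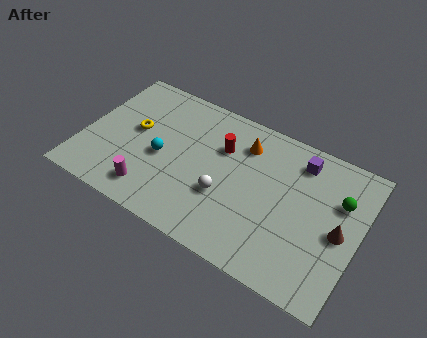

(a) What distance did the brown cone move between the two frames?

1.7

The brown cone moved from about (11.0, 3.0) to (12.6, 3.7), a distance of √(1.6² + 0.7²) ≈ 1.7.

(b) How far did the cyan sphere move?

1.3

From (2.9, 2.6) to (3.9, 3.5), the cyan sphere covered √(1.0² + 0.9²) ≈ 1.3 units.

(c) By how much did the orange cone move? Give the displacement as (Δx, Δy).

(-1.9, 1.7)

The orange cone started near (9.5, 4.4) and ended near (7.6, 6.1).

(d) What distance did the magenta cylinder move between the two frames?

2.8

The magenta cylinder moved from about (2.1, 3.7) to (3.7, 1.4), a distance of √(1.6² + 2.3²) ≈ 2.8.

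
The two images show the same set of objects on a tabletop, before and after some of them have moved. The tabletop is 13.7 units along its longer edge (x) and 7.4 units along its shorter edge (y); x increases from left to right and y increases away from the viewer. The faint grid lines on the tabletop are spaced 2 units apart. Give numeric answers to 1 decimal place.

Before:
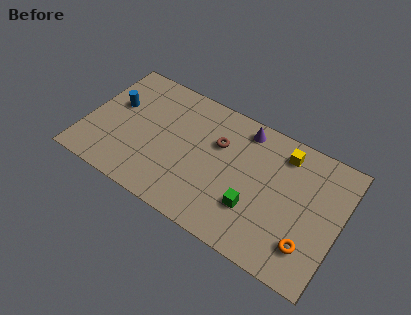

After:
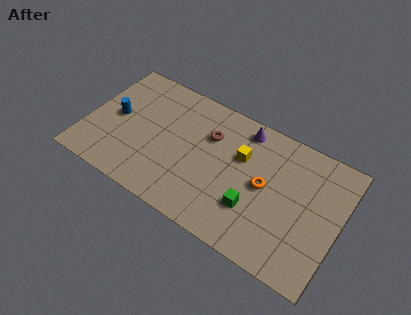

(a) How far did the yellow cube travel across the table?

2.5

The yellow cube was near (10.4, 6.1) before and (8.3, 4.8) after, so it travelled √(2.1² + 1.3²) ≈ 2.5 units.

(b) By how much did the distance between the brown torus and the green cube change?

+0.5

The distance was about 3.5 in the first image and 4.0 in the second, so they moved 0.5 units further apart.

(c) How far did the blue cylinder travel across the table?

0.7

From (1.4, 4.5) to (1.5, 3.8), the blue cylinder covered √(0.1² + 0.7²) ≈ 0.7 units.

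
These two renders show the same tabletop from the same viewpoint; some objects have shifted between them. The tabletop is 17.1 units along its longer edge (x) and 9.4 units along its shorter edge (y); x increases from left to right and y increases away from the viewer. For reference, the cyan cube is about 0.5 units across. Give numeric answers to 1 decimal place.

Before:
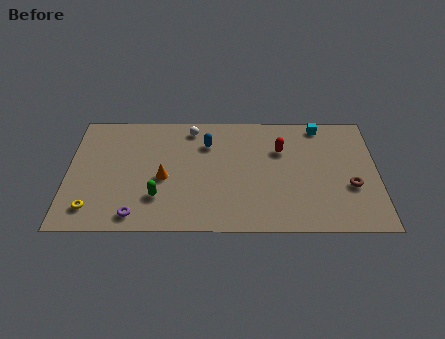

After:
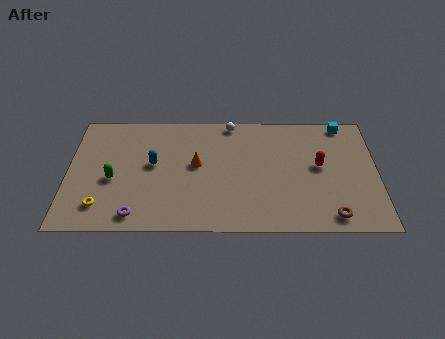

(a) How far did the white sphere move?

2.3

The white sphere moved from about (6.8, 8.1) to (9.0, 8.6), a distance of √(2.2² + 0.5²) ≈ 2.3.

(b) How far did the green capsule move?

2.9

The green capsule was near (5.0, 2.6) before and (2.5, 4.0) after, so it travelled √(2.5² + 1.4²) ≈ 2.9 units.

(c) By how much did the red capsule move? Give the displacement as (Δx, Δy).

(2.1, -1.3)

From the two frames, the red capsule sits at roughly (11.8, 6.4) before and (13.9, 5.1) after.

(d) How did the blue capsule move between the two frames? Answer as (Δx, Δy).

(-3.0, -1.7)

The blue capsule started near (7.7, 6.9) and ended near (4.7, 5.2).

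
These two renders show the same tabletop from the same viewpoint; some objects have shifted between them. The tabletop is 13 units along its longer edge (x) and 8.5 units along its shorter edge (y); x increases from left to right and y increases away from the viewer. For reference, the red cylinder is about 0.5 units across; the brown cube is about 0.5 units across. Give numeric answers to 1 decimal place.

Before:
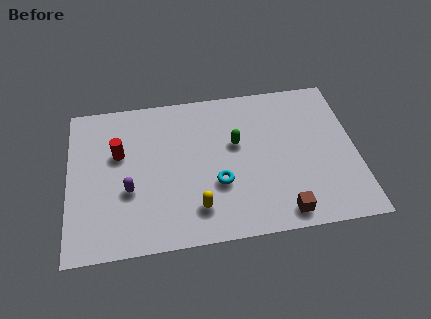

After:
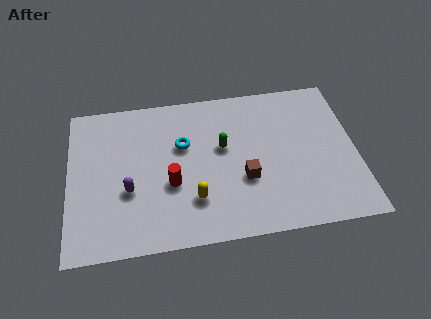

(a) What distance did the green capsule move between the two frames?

0.6

From (7.6, 5.1) to (7.0, 5.0), the green capsule covered √(0.6² + 0.1²) ≈ 0.6 units.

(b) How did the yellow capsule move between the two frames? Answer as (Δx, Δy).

(-0.1, 0.5)

The yellow capsule was at about (5.7, 1.8) and moved to about (5.6, 2.3).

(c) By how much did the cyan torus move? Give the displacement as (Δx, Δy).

(-1.5, 2.4)

The cyan torus started near (6.7, 3.0) and ended near (5.2, 5.4).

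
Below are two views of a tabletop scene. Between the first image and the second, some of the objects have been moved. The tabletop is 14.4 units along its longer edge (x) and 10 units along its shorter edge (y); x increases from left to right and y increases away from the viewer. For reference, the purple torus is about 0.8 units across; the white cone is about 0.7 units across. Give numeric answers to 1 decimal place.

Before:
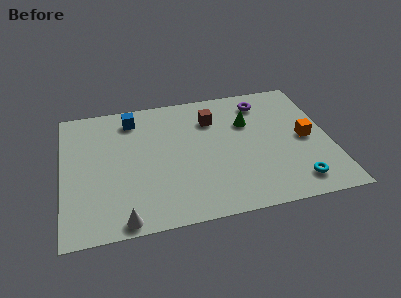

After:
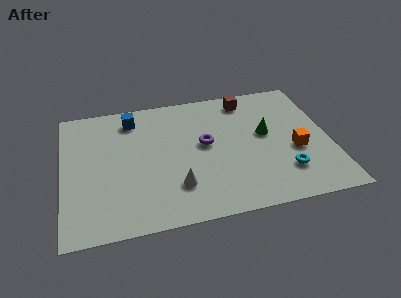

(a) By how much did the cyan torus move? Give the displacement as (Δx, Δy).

(-0.5, 0.9)

From the two frames, the cyan torus sits at roughly (12.3, 1.6) before and (11.8, 2.5) after.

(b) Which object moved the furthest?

the purple torus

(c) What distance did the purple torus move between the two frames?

4.3

The purple torus moved from about (11.0, 8.2) to (7.7, 5.5), a distance of √(3.3² + 2.7²) ≈ 4.3.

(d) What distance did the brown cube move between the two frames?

2.3

The brown cube was near (8.2, 7.4) before and (10.2, 8.6) after, so it travelled √(2.0² + 1.2²) ≈ 2.3 units.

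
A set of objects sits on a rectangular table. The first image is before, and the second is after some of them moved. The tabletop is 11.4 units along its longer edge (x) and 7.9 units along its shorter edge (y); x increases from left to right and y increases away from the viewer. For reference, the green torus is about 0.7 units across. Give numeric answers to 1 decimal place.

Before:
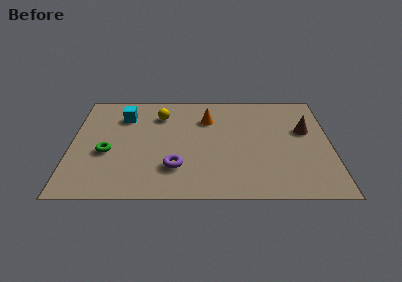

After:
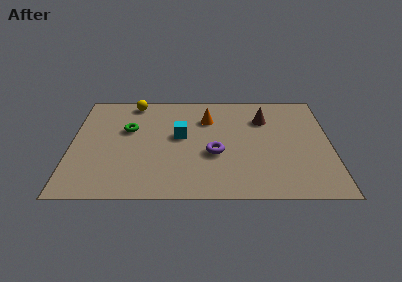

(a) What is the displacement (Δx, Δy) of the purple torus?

(1.7, 1.0)

The purple torus started near (4.6, 2.1) and ended near (6.3, 3.1).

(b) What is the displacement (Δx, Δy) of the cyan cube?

(2.5, -1.5)

From the two frames, the cyan cube sits at roughly (2.3, 5.9) before and (4.8, 4.4) after.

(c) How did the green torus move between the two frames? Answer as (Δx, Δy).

(0.9, 1.7)

The green torus was at about (1.6, 3.2) and moved to about (2.5, 4.9).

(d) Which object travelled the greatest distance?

the cyan cube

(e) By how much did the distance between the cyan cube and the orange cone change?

-1.9

Before: roughly 3.7 units apart; after: 1.8. That's 1.9 units closer together.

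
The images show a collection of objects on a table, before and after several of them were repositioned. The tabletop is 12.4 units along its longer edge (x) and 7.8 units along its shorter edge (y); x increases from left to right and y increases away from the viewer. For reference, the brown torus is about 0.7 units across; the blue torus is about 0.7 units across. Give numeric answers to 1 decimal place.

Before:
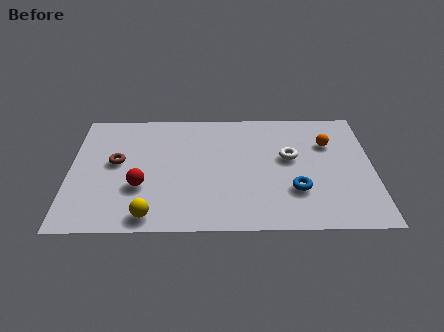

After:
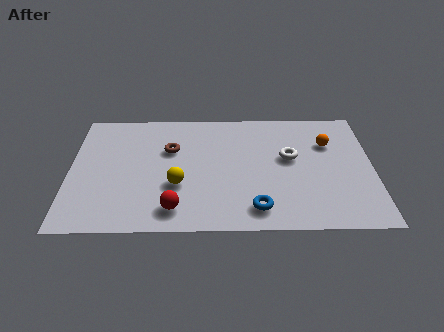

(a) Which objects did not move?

the white torus and the orange sphere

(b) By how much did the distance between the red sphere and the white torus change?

-0.7

They were about 6.4 units apart before and 5.7 after — 0.7 units closer together.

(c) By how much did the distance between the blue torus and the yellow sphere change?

-2.6

The distance was about 6.1 in the first image and 3.5 in the second, so they moved 2.6 units closer together.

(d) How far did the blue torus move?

1.9

The blue torus moved from about (9.2, 2.4) to (7.6, 1.3), a distance of √(1.6² + 1.1²) ≈ 1.9.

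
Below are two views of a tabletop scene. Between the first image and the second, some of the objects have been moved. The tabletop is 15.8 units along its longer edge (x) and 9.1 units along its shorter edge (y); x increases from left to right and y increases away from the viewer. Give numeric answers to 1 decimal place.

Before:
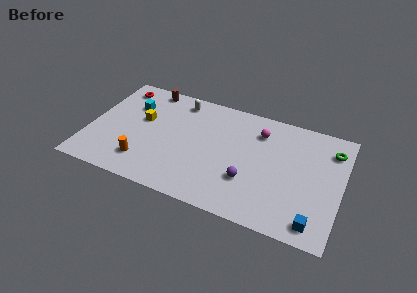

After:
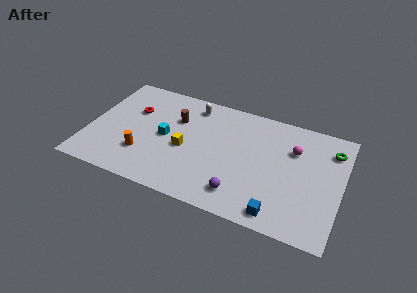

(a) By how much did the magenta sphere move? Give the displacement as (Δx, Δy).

(2.2, -0.7)

The magenta sphere was at about (10.5, 7.0) and moved to about (12.7, 6.3).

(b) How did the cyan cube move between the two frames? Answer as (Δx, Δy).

(2.4, -1.9)

From the two frames, the cyan cube sits at roughly (2.4, 6.4) before and (4.8, 4.5) after.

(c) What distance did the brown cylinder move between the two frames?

2.8

From (3.3, 8.2) to (5.3, 6.2), the brown cylinder covered √(2.0² + 2.0²) ≈ 2.8 units.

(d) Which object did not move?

the green torus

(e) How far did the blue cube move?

2.2

The blue cube moved from about (14.4, 1.2) to (12.2, 1.1), a distance of √(2.2² + 0.1²) ≈ 2.2.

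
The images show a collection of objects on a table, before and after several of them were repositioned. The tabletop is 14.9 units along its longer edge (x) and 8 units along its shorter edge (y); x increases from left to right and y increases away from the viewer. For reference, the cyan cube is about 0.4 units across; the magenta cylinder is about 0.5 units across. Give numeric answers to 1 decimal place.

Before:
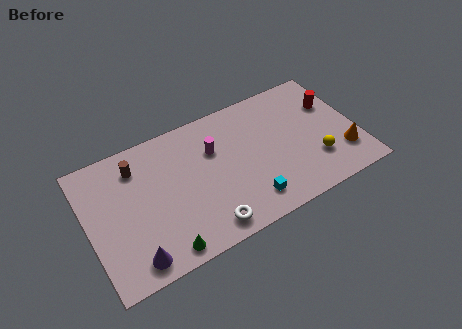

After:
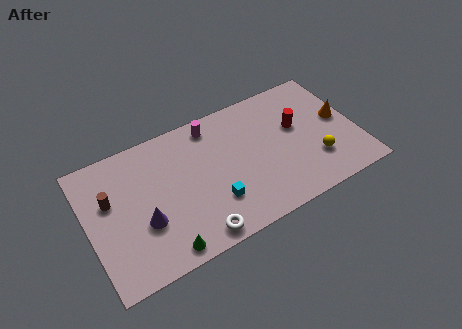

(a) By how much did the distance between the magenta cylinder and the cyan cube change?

+0.5

Before: roughly 4.1 units apart; after: 4.6. That's 0.5 units further apart.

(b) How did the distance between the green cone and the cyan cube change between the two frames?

-1.5

The distance was about 4.8 in the first image and 3.3 in the second, so they moved 1.5 units closer together.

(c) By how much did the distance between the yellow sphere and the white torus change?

+0.6

They were about 6.4 units apart before and 7.0 after — 0.6 units further apart.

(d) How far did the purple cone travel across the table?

2.0

From (2.1, 1.1) to (2.9, 2.9), the purple cone covered √(0.8² + 1.8²) ≈ 2.0 units.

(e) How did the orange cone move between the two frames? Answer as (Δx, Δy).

(0.2, 2.2)

The orange cone started near (13.9, 2.1) and ended near (14.1, 4.3).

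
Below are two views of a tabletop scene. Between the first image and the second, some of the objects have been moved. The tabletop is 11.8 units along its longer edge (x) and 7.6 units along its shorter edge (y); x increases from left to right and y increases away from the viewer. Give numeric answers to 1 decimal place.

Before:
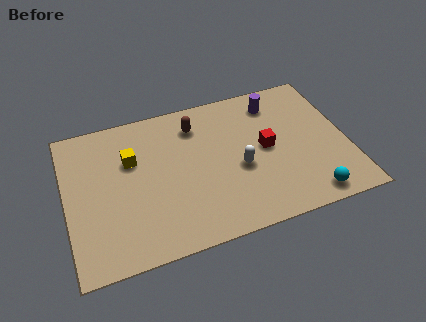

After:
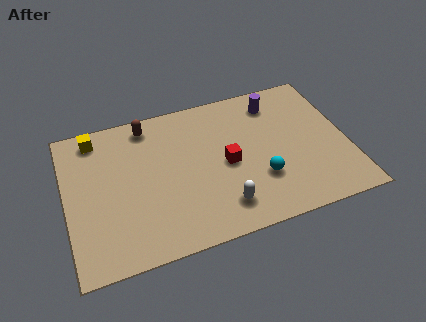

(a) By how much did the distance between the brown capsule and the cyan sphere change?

-0.6

The distance was about 6.7 in the first image and 6.1 in the second, so they moved 0.6 units closer together.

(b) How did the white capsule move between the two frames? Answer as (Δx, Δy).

(-0.9, -1.7)

The white capsule was at about (7.2, 3.2) and moved to about (6.3, 1.5).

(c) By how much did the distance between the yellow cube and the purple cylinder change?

+1.3

The distance was about 6.3 in the first image and 7.6 in the second, so they moved 1.3 units further apart.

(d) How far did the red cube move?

1.7

The red cube moved from about (8.4, 3.9) to (6.7, 3.6), a distance of √(1.7² + 0.3²) ≈ 1.7.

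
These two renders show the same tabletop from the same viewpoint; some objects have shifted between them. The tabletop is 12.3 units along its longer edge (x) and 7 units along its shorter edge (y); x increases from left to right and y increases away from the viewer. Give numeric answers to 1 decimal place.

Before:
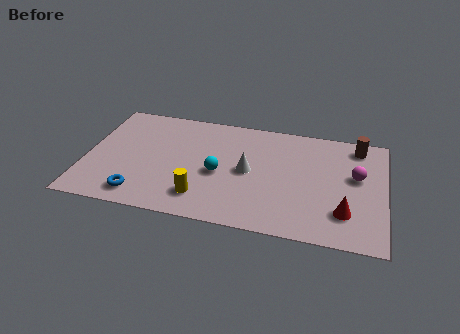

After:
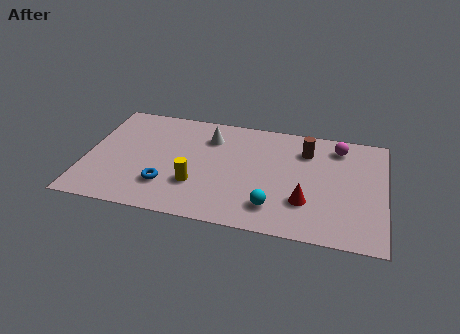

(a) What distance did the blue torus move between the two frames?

1.3

The blue torus was near (2.4, 1.1) before and (3.4, 1.9) after, so it travelled √(1.0² + 0.8²) ≈ 1.3 units.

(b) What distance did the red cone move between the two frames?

1.6

The red cone moved from about (10.7, 1.8) to (9.1, 2.1), a distance of √(1.6² + 0.3²) ≈ 1.6.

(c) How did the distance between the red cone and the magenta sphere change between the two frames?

+1.6

Before: roughly 2.3 units apart; after: 3.9. That's 1.6 units further apart.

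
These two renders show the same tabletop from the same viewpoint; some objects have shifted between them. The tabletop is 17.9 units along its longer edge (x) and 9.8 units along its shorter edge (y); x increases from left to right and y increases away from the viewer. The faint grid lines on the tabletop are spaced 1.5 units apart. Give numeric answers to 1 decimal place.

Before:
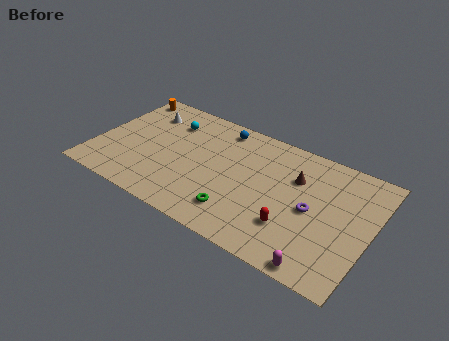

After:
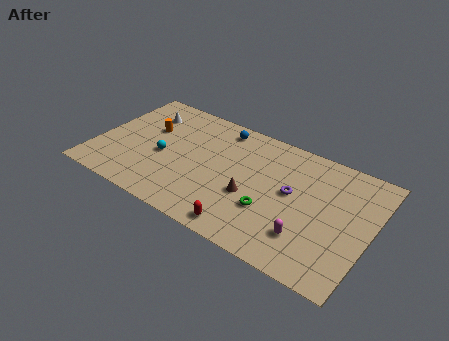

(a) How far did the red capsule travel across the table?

3.3

The red capsule was near (13.2, 2.8) before and (10.4, 1.1) after, so it travelled √(2.8² + 1.7²) ≈ 3.3 units.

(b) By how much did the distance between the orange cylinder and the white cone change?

-0.5

The distance was about 1.9 in the first image and 1.4 in the second, so they moved 0.5 units closer together.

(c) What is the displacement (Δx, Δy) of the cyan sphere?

(0.1, -3.1)

From the two frames, the cyan sphere sits at roughly (4.3, 7.4) before and (4.4, 4.3) after.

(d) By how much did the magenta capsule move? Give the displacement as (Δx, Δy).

(-1.1, 1.7)

From the two frames, the magenta capsule sits at roughly (15.3, 0.8) before and (14.2, 2.5) after.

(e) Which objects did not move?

the blue sphere and the white cone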